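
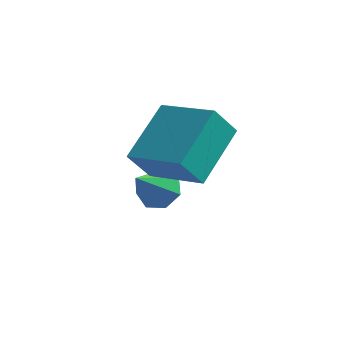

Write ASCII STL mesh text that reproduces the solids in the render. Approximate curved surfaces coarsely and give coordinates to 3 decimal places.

solid 
facet normal -0.420 -0.373 0.827
outer loop
vertex -1.826 -2.547 -0.567
vertex -3.36 -1.962 -1.082
vertex -2.137 -4.126 -1.438
endloop
endfacet
facet normal 0.891 -0.341 0.299
outer loop
vertex -1.7 -3.738 -2.298
vertex -1.826 -2.547 -0.567
vertex -2.137 -4.126 -1.438
endloop
endfacet
facet normal -0.420 -0.373 0.827
outer loop
vertex -2.137 -4.126 -1.438
vertex -3.36 -1.962 -1.082
vertex -3.67 -3.541 -1.952
endloop
endfacet
facet normal -0.170 -0.863 -0.476
outer loop
vertex -3.67 -3.541 -1.952
vertex -1.7 -3.738 -2.298
vertex -2.137 -4.126 -1.438
endloop
endfacet
facet normal 0.170 0.863 0.476
outer loop
vertex -1.826 -2.547 -0.567
vertex -2.923 -1.574 -1.942
vertex -3.36 -1.962 -1.082
endloop
endfacet
facet normal 0.892 -0.340 0.299
outer loop
vertex -1.39 -2.159 -1.428
vertex -1.826 -2.547 -0.567
vertex -1.7 -3.738 -2.298
endloop
endfacet
facet normal 0.170 0.863 0.475
outer loop
vertex -1.39 -2.159 -1.428
vertex -2.923 -1.574 -1.942
vertex -1.826 -2.547 -0.567
endloop
endfacet
facet normal -0.891 0.340 -0.300
outer loop
vertex -3.36 -1.962 -1.082
vertex -2.923 -1.574 -1.942
vertex -3.67 -3.541 -1.952
endloop
endfacet
facet normal -0.170 -0.863 -0.475
outer loop
vertex -3.234 -3.153 -2.813
vertex -1.7 -3.738 -2.298
vertex -3.67 -3.541 -1.952
endloop
endfacet
facet normal -0.892 0.340 -0.298
outer loop
vertex -3.67 -3.541 -1.952
vertex -2.923 -1.574 -1.942
vertex -3.234 -3.153 -2.813
endloop
endfacet
facet normal 0.420 0.373 -0.827
outer loop
vertex -3.234 -3.153 -2.813
vertex -1.39 -2.159 -1.428
vertex -1.7 -3.738 -2.298
endloop
endfacet
facet normal 0.420 0.374 -0.827
outer loop
vertex -2.923 -1.574 -1.942
vertex -1.39 -2.159 -1.428
vertex -3.234 -3.153 -2.813
endloop
endfacet
facet normal 0.209 0.652 -0.729
outer loop
vertex -2.974 -1.787 -3.783
vertex -3.399 -2.057 -4.146
vertex -3.472 -1.587 -3.747
endloop
endfacet
facet normal 0.212 0.364 0.907
outer loop
vertex -2.974 -1.787 -3.783
vertex -3.472 -1.587 -3.747
vertex -3.681 -2.943 -3.154
endloop
endfacet
facet normal 0.208 0.652 -0.729
outer loop
vertex -3.472 -1.587 -3.747
vertex -3.399 -2.057 -4.146
vertex -3.915 -1.741 -4.011
endloop
endfacet
facet normal -0.568 0.402 0.718
outer loop
vertex -3.472 -1.587 -3.747
vertex -3.915 -1.741 -4.011
vertex -3.681 -2.943 -3.154
endloop
endfacet
facet normal 0.208 0.652 -0.729
outer loop
vertex -3.915 -1.741 -4.011
vertex -3.399 -2.057 -4.146
vertex -3.969 -2.132 -4.376
endloop
endfacet
facet normal -0.979 -0.050 0.198
outer loop
vertex -3.915 -1.741 -4.011
vertex -3.969 -2.132 -4.376
vertex -3.681 -2.943 -3.154
endloop
endfacet
facet normal 0.208 0.653 -0.729
outer loop
vertex -3.969 -2.132 -4.376
vertex -3.399 -2.057 -4.146
vertex -3.594 -2.466 -4.568
endloop
endfacet
facet normal -0.713 -0.650 -0.263
outer loop
vertex -3.969 -2.132 -4.376
vertex -3.594 -2.466 -4.568
vertex -3.681 -2.943 -3.154
endloop
endfacet
facet normal 0.208 0.653 -0.729
outer loop
vertex -3.594 -2.466 -4.568
vertex -3.399 -2.057 -4.146
vertex -3.071 -2.492 -4.442
endloop
endfacet
facet normal 0.029 -0.948 -0.318
outer loop
vertex -3.594 -2.466 -4.568
vertex -3.071 -2.492 -4.442
vertex -3.681 -2.943 -3.154
endloop
endfacet
facet normal 0.208 0.652 -0.729
outer loop
vertex -3.071 -2.492 -4.442
vertex -3.399 -2.057 -4.146
vertex -2.795 -2.19 -4.093
endloop
endfacet
facet normal 0.691 -0.719 0.076
outer loop
vertex -3.071 -2.492 -4.442
vertex -2.795 -2.19 -4.093
vertex -3.681 -2.943 -3.154
endloop
endfacet
facet normal 0.208 0.653 -0.729
outer loop
vertex -2.795 -2.19 -4.093
vertex -3.399 -2.057 -4.146
vertex -2.974 -1.787 -3.783
endloop
endfacet
facet normal 0.772 -0.135 0.621
outer loop
vertex -2.795 -2.19 -4.093
vertex -2.974 -1.787 -3.783
vertex -3.681 -2.943 -3.154
endloop
endfacet

endsolid


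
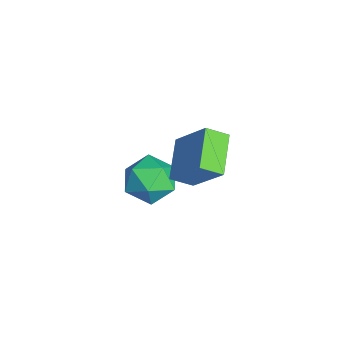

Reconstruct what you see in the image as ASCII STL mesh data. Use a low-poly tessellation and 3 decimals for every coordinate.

solid 
facet normal -0.154 -0.066 0.986
outer loop
vertex -0.738 -1.344 0.78
vertex -1.875 -1.795 0.572
vertex -0.91 -2.568 0.671
endloop
endfacet
facet normal 0.537 -0.149 0.830
outer loop
vertex -0.738 -1.344 0.78
vertex -0.91 -2.568 0.671
vertex 0.07 -2.028 0.134
endloop
endfacet
facet normal 0.758 0.436 0.486
outer loop
vertex -0.738 -1.344 0.78
vertex 0.07 -2.028 0.134
vertex -0.29 -0.922 -0.298
endloop
endfacet
facet normal 0.203 0.880 0.429
outer loop
vertex -0.738 -1.344 0.78
vertex -0.29 -0.922 -0.298
vertex -1.492 -0.778 -0.026
endloop
endfacet
facet normal -0.361 0.570 0.738
outer loop
vertex -0.738 -1.344 0.78
vertex -1.492 -0.778 -0.026
vertex -1.875 -1.795 0.572
endloop
endfacet
facet normal 0.598 -0.704 0.384
outer loop
vertex 0.07 -2.028 0.134
vertex -0.91 -2.568 0.671
vertex -0.568 -2.902 -0.474
endloop
endfacet
facet normal -0.521 -0.569 0.637
outer loop
vertex -0.91 -2.568 0.671
vertex -1.875 -1.795 0.572
vertex -1.77 -2.758 -0.202
endloop
endfacet
facet normal -0.856 0.461 0.236
outer loop
vertex -1.875 -1.795 0.572
vertex -1.492 -0.778 -0.026
vertex -2.13 -1.652 -0.634
endloop
endfacet
facet normal 0.056 0.963 -0.264
outer loop
vertex -1.492 -0.778 -0.026
vertex -0.29 -0.922 -0.298
vertex -1.15 -1.112 -1.171
endloop
endfacet
facet normal 0.954 0.243 -0.173
outer loop
vertex -0.29 -0.922 -0.298
vertex 0.07 -2.028 0.134
vertex -0.185 -1.885 -1.072
endloop
endfacet
facet normal -0.203 -0.880 -0.429
outer loop
vertex -1.322 -2.336 -1.28
vertex -0.568 -2.902 -0.474
vertex -1.77 -2.758 -0.202
endloop
endfacet
facet normal -0.758 -0.436 -0.486
outer loop
vertex -1.322 -2.336 -1.28
vertex -1.77 -2.758 -0.202
vertex -2.13 -1.652 -0.634
endloop
endfacet
facet normal -0.537 0.149 -0.830
outer loop
vertex -1.322 -2.336 -1.28
vertex -2.13 -1.652 -0.634
vertex -1.15 -1.112 -1.171
endloop
endfacet
facet normal 0.154 0.066 -0.986
outer loop
vertex -1.322 -2.336 -1.28
vertex -1.15 -1.112 -1.171
vertex -0.185 -1.885 -1.072
endloop
endfacet
facet normal 0.361 -0.570 -0.738
outer loop
vertex -1.322 -2.336 -1.28
vertex -0.185 -1.885 -1.072
vertex -0.568 -2.902 -0.474
endloop
endfacet
facet normal -0.056 -0.963 0.264
outer loop
vertex -1.77 -2.758 -0.202
vertex -0.568 -2.902 -0.474
vertex -0.91 -2.568 0.671
endloop
endfacet
facet normal -0.954 -0.243 0.173
outer loop
vertex -2.13 -1.652 -0.634
vertex -1.77 -2.758 -0.202
vertex -1.875 -1.795 0.572
endloop
endfacet
facet normal -0.598 0.704 -0.384
outer loop
vertex -1.15 -1.112 -1.171
vertex -2.13 -1.652 -0.634
vertex -1.492 -0.778 -0.026
endloop
endfacet
facet normal 0.521 0.569 -0.637
outer loop
vertex -0.185 -1.885 -1.072
vertex -1.15 -1.112 -1.171
vertex -0.29 -0.922 -0.298
endloop
endfacet
facet normal 0.856 -0.461 -0.236
outer loop
vertex -0.568 -2.902 -0.474
vertex -0.185 -1.885 -1.072
vertex 0.07 -2.028 0.134
endloop
endfacet
facet normal -0.884 0.236 0.405
outer loop
vertex 1.309 0.063 5.278
vertex 1.297 0.985 4.715
vertex 0.284 -0.956 3.633
endloop
endfacet
facet normal 0.011 -0.853 0.522
outer loop
vertex 1.963 -1.405 2.865
vertex 1.309 0.063 5.278
vertex 0.284 -0.956 3.633
endloop
endfacet
facet normal -0.884 0.236 0.404
outer loop
vertex 0.284 -0.956 3.633
vertex 1.297 0.985 4.715
vertex 0.272 -0.035 3.069
endloop
endfacet
facet normal -0.468 -0.466 -0.751
outer loop
vertex 0.272 -0.035 3.069
vertex 1.963 -1.405 2.865
vertex 0.284 -0.956 3.633
endloop
endfacet
facet normal 0.468 0.465 0.751
outer loop
vertex 1.309 0.063 5.278
vertex 2.976 0.536 3.947
vertex 1.297 0.985 4.715
endloop
endfacet
facet normal 0.011 -0.853 0.522
outer loop
vertex 2.988 -0.385 4.511
vertex 1.309 0.063 5.278
vertex 1.963 -1.405 2.865
endloop
endfacet
facet normal 0.467 0.466 0.751
outer loop
vertex 2.988 -0.385 4.511
vertex 2.976 0.536 3.947
vertex 1.309 0.063 5.278
endloop
endfacet
facet normal -0.011 0.853 -0.522
outer loop
vertex 1.297 0.985 4.715
vertex 2.976 0.536 3.947
vertex 0.272 -0.035 3.069
endloop
endfacet
facet normal -0.468 -0.465 -0.752
outer loop
vertex 1.951 -0.483 2.302
vertex 1.963 -1.405 2.865
vertex 0.272 -0.035 3.069
endloop
endfacet
facet normal -0.011 0.853 -0.522
outer loop
vertex 0.272 -0.035 3.069
vertex 2.976 0.536 3.947
vertex 1.951 -0.483 2.302
endloop
endfacet
facet normal 0.884 -0.235 -0.404
outer loop
vertex 1.951 -0.483 2.302
vertex 2.988 -0.385 4.511
vertex 1.963 -1.405 2.865
endloop
endfacet
facet normal 0.884 -0.236 -0.404
outer loop
vertex 2.976 0.536 3.947
vertex 2.988 -0.385 4.511
vertex 1.951 -0.483 2.302
endloop
endfacet

endsolid


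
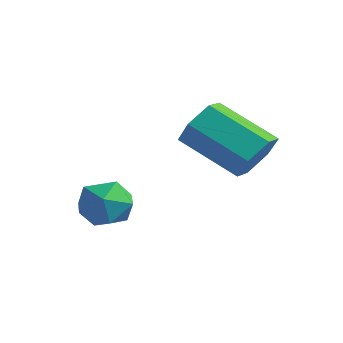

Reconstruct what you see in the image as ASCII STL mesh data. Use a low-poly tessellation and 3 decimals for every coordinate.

solid 
facet normal -0.946 0.308 -0.105
outer loop
vertex -1.628 0.494 -3.755
vertex -1.86 -0.133 -3.502
vertex -1.734 0.408 -3.053
endloop
endfacet
facet normal -0.512 0.858 0.028
outer loop
vertex -1.628 0.494 -3.755
vertex -1.734 0.408 -3.053
vertex -1.157 0.76 -3.288
endloop
endfacet
facet normal -0.013 0.875 -0.485
outer loop
vertex -1.628 0.494 -3.755
vertex -1.157 0.76 -3.288
vertex -0.927 0.435 -3.881
endloop
endfacet
facet normal -0.139 0.334 -0.932
outer loop
vertex -1.628 0.494 -3.755
vertex -0.927 0.435 -3.881
vertex -1.362 -0.117 -4.014
endloop
endfacet
facet normal -0.716 -0.016 -0.697
outer loop
vertex -1.628 0.494 -3.755
vertex -1.362 -0.117 -4.014
vertex -1.86 -0.133 -3.502
endloop
endfacet
facet normal -0.185 0.737 0.650
outer loop
vertex -1.157 0.76 -3.288
vertex -1.734 0.408 -3.053
vertex -1.098 0.297 -2.746
endloop
endfacet
facet normal -0.887 -0.155 0.435
outer loop
vertex -1.734 0.408 -3.053
vertex -1.86 -0.133 -3.502
vertex -1.533 -0.255 -2.879
endloop
endfacet
facet normal -0.516 -0.678 -0.523
outer loop
vertex -1.86 -0.133 -3.502
vertex -1.362 -0.117 -4.014
vertex -1.303 -0.58 -3.472
endloop
endfacet
facet normal 0.416 -0.111 -0.902
outer loop
vertex -1.362 -0.117 -4.014
vertex -0.927 0.435 -3.881
vertex -0.726 -0.228 -3.707
endloop
endfacet
facet normal 0.622 0.763 -0.177
outer loop
vertex -0.927 0.435 -3.881
vertex -1.157 0.76 -3.288
vertex -0.6 0.313 -3.258
endloop
endfacet
facet normal 0.139 -0.334 0.932
outer loop
vertex -0.832 -0.314 -3.005
vertex -1.098 0.297 -2.746
vertex -1.533 -0.255 -2.879
endloop
endfacet
facet normal 0.013 -0.875 0.485
outer loop
vertex -0.832 -0.314 -3.005
vertex -1.533 -0.255 -2.879
vertex -1.303 -0.58 -3.472
endloop
endfacet
facet normal 0.512 -0.858 -0.028
outer loop
vertex -0.832 -0.314 -3.005
vertex -1.303 -0.58 -3.472
vertex -0.726 -0.228 -3.707
endloop
endfacet
facet normal 0.946 -0.308 0.105
outer loop
vertex -0.832 -0.314 -3.005
vertex -0.726 -0.228 -3.707
vertex -0.6 0.313 -3.258
endloop
endfacet
facet normal 0.716 0.016 0.697
outer loop
vertex -0.832 -0.314 -3.005
vertex -0.6 0.313 -3.258
vertex -1.098 0.297 -2.746
endloop
endfacet
facet normal -0.416 0.111 0.902
outer loop
vertex -1.533 -0.255 -2.879
vertex -1.098 0.297 -2.746
vertex -1.734 0.408 -3.053
endloop
endfacet
facet normal -0.622 -0.763 0.177
outer loop
vertex -1.303 -0.58 -3.472
vertex -1.533 -0.255 -2.879
vertex -1.86 -0.133 -3.502
endloop
endfacet
facet normal 0.185 -0.737 -0.650
outer loop
vertex -0.726 -0.228 -3.707
vertex -1.303 -0.58 -3.472
vertex -1.362 -0.117 -4.014
endloop
endfacet
facet normal 0.887 0.155 -0.435
outer loop
vertex -0.6 0.313 -3.258
vertex -0.726 -0.228 -3.707
vertex -0.927 0.435 -3.881
endloop
endfacet
facet normal 0.516 0.678 0.523
outer loop
vertex -1.098 0.297 -2.746
vertex -0.6 0.313 -3.258
vertex -1.157 0.76 -3.288
endloop
endfacet
facet normal 0.819 0.282 -0.500
outer loop
vertex 1.438 2.292 -1.389
vertex 1.063 2.359 -1.965
vertex 1.138 2.896 -1.539
endloop
endfacet
facet normal 0.376 0.395 0.838
outer loop
vertex 1.438 2.292 -1.389
vertex 1.138 2.896 -1.539
vertex 0.111 1.835 -0.579
endloop
endfacet
facet normal 0.376 0.394 0.838
outer loop
vertex 0.111 1.835 -0.579
vertex 1.138 2.896 -1.539
vertex -0.188 2.439 -0.729
endloop
endfacet
facet normal -0.819 -0.281 0.500
outer loop
vertex 0.111 1.835 -0.579
vertex -0.188 2.439 -0.729
vertex -0.263 1.901 -1.155
endloop
endfacet
facet normal 0.819 0.282 -0.500
outer loop
vertex 1.138 2.896 -1.539
vertex 1.063 2.359 -1.965
vertex 0.764 2.962 -2.114
endloop
endfacet
facet normal -0.188 0.955 0.232
outer loop
vertex 1.138 2.896 -1.539
vertex 0.764 2.962 -2.114
vertex -0.188 2.439 -0.729
endloop
endfacet
facet normal -0.188 0.955 0.232
outer loop
vertex -0.188 2.439 -0.729
vertex 0.764 2.962 -2.114
vertex -0.562 2.505 -1.304
endloop
endfacet
facet normal -0.819 -0.282 0.500
outer loop
vertex -0.188 2.439 -0.729
vertex -0.562 2.505 -1.304
vertex -0.263 1.901 -1.155
endloop
endfacet
facet normal 0.819 0.283 -0.499
outer loop
vertex 0.764 2.962 -2.114
vertex 1.063 2.359 -1.965
vertex 0.689 2.425 -2.541
endloop
endfacet
facet normal -0.564 0.561 -0.606
outer loop
vertex 0.764 2.962 -2.114
vertex 0.689 2.425 -2.541
vertex -0.562 2.505 -1.304
endloop
endfacet
facet normal -0.563 0.562 -0.606
outer loop
vertex -0.562 2.505 -1.304
vertex 0.689 2.425 -2.541
vertex -0.638 1.968 -1.731
endloop
endfacet
facet normal -0.819 -0.282 0.500
outer loop
vertex -0.562 2.505 -1.304
vertex -0.638 1.968 -1.731
vertex -0.263 1.901 -1.155
endloop
endfacet
facet normal 0.819 0.281 -0.500
outer loop
vertex 0.689 2.425 -2.541
vertex 1.063 2.359 -1.965
vertex 0.988 1.821 -2.391
endloop
endfacet
facet normal -0.376 -0.394 -0.839
outer loop
vertex 0.689 2.425 -2.541
vertex 0.988 1.821 -2.391
vertex -0.638 1.968 -1.731
endloop
endfacet
facet normal -0.376 -0.395 -0.838
outer loop
vertex -0.638 1.968 -1.731
vertex 0.988 1.821 -2.391
vertex -0.338 1.364 -1.581
endloop
endfacet
facet normal -0.819 -0.282 0.500
outer loop
vertex -0.638 1.968 -1.731
vertex -0.338 1.364 -1.581
vertex -0.263 1.901 -1.155
endloop
endfacet
facet normal 0.819 0.282 -0.500
outer loop
vertex 0.988 1.821 -2.391
vertex 1.063 2.359 -1.965
vertex 1.362 1.755 -1.816
endloop
endfacet
facet normal 0.188 -0.955 -0.232
outer loop
vertex 0.988 1.821 -2.391
vertex 1.362 1.755 -1.816
vertex -0.338 1.364 -1.581
endloop
endfacet
facet normal 0.188 -0.955 -0.232
outer loop
vertex -0.338 1.364 -1.581
vertex 1.362 1.755 -1.816
vertex 0.036 1.298 -1.006
endloop
endfacet
facet normal -0.819 -0.282 0.500
outer loop
vertex -0.338 1.364 -1.581
vertex 0.036 1.298 -1.006
vertex -0.263 1.901 -1.155
endloop
endfacet
facet normal 0.819 0.282 -0.500
outer loop
vertex 1.362 1.755 -1.816
vertex 1.063 2.359 -1.965
vertex 1.438 2.292 -1.389
endloop
endfacet
facet normal 0.564 -0.562 0.606
outer loop
vertex 1.362 1.755 -1.816
vertex 1.438 2.292 -1.389
vertex 0.036 1.298 -1.006
endloop
endfacet
facet normal 0.563 -0.561 0.607
outer loop
vertex 0.036 1.298 -1.006
vertex 1.438 2.292 -1.389
vertex 0.111 1.835 -0.579
endloop
endfacet
facet normal -0.819 -0.283 0.499
outer loop
vertex 0.036 1.298 -1.006
vertex 0.111 1.835 -0.579
vertex -0.263 1.901 -1.155
endloop
endfacet

endsolid


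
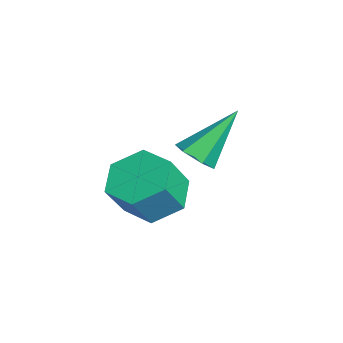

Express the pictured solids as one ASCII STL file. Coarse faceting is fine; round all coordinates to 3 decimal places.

solid 
facet normal -0.330 0.431 -0.840
outer loop
vertex 4.403 -0.919 -1.428
vertex 3.536 -0.604 -0.926
vertex 4.386 0.013 -0.943
endloop
endfacet
facet normal 0.944 0.166 -0.285
outer loop
vertex 4.403 -0.919 -1.428
vertex 4.386 0.013 -0.943
vertex 4.871 -1.53 -0.235
endloop
endfacet
facet normal 0.944 0.166 -0.286
outer loop
vertex 4.871 -1.53 -0.235
vertex 4.386 0.013 -0.943
vertex 4.854 -0.599 0.249
endloop
endfacet
facet normal 0.329 -0.431 0.840
outer loop
vertex 4.871 -1.53 -0.235
vertex 4.854 -0.599 0.249
vertex 4.004 -1.216 0.266
endloop
endfacet
facet normal -0.329 0.431 -0.840
outer loop
vertex 4.386 0.013 -0.943
vertex 3.536 -0.604 -0.926
vertex 3.518 0.327 -0.442
endloop
endfacet
facet normal 0.457 0.851 0.258
outer loop
vertex 4.386 0.013 -0.943
vertex 3.518 0.327 -0.442
vertex 4.854 -0.599 0.249
endloop
endfacet
facet normal 0.457 0.851 0.258
outer loop
vertex 4.854 -0.599 0.249
vertex 3.518 0.327 -0.442
vertex 3.986 -0.285 0.751
endloop
endfacet
facet normal 0.330 -0.431 0.840
outer loop
vertex 4.854 -0.599 0.249
vertex 3.986 -0.285 0.751
vertex 4.004 -1.216 0.266
endloop
endfacet
facet normal -0.330 0.430 -0.840
outer loop
vertex 3.518 0.327 -0.442
vertex 3.536 -0.604 -0.926
vertex 2.669 -0.29 -0.425
endloop
endfacet
facet normal -0.487 0.685 0.542
outer loop
vertex 3.518 0.327 -0.442
vertex 2.669 -0.29 -0.425
vertex 3.986 -0.285 0.751
endloop
endfacet
facet normal -0.486 0.685 0.542
outer loop
vertex 3.986 -0.285 0.751
vertex 2.669 -0.29 -0.425
vertex 3.137 -0.901 0.768
endloop
endfacet
facet normal 0.330 -0.431 0.840
outer loop
vertex 3.986 -0.285 0.751
vertex 3.137 -0.901 0.768
vertex 4.004 -1.216 0.266
endloop
endfacet
facet normal -0.329 0.431 -0.840
outer loop
vertex 2.669 -0.29 -0.425
vertex 3.536 -0.604 -0.926
vertex 2.686 -1.221 -0.909
endloop
endfacet
facet normal -0.944 -0.166 0.285
outer loop
vertex 2.669 -0.29 -0.425
vertex 2.686 -1.221 -0.909
vertex 3.137 -0.901 0.768
endloop
endfacet
facet normal -0.944 -0.166 0.285
outer loop
vertex 3.137 -0.901 0.768
vertex 2.686 -1.221 -0.909
vertex 3.154 -1.833 0.283
endloop
endfacet
facet normal 0.330 -0.431 0.840
outer loop
vertex 3.137 -0.901 0.768
vertex 3.154 -1.833 0.283
vertex 4.004 -1.216 0.266
endloop
endfacet
facet normal -0.330 0.431 -0.840
outer loop
vertex 2.686 -1.221 -0.909
vertex 3.536 -0.604 -0.926
vertex 3.554 -1.535 -1.411
endloop
endfacet
facet normal -0.457 -0.851 -0.258
outer loop
vertex 2.686 -1.221 -0.909
vertex 3.554 -1.535 -1.411
vertex 3.154 -1.833 0.283
endloop
endfacet
facet normal -0.457 -0.851 -0.258
outer loop
vertex 3.154 -1.833 0.283
vertex 3.554 -1.535 -1.411
vertex 4.022 -2.147 -0.218
endloop
endfacet
facet normal 0.329 -0.431 0.840
outer loop
vertex 3.154 -1.833 0.283
vertex 4.022 -2.147 -0.218
vertex 4.004 -1.216 0.266
endloop
endfacet
facet normal -0.330 0.431 -0.840
outer loop
vertex 3.554 -1.535 -1.411
vertex 3.536 -0.604 -0.926
vertex 4.403 -0.919 -1.428
endloop
endfacet
facet normal 0.486 -0.685 -0.542
outer loop
vertex 3.554 -1.535 -1.411
vertex 4.403 -0.919 -1.428
vertex 4.022 -2.147 -0.218
endloop
endfacet
facet normal 0.487 -0.685 -0.542
outer loop
vertex 4.022 -2.147 -0.218
vertex 4.403 -0.919 -1.428
vertex 4.871 -1.53 -0.235
endloop
endfacet
facet normal 0.330 -0.430 0.840
outer loop
vertex 4.022 -2.147 -0.218
vertex 4.871 -1.53 -0.235
vertex 4.004 -1.216 0.266
endloop
endfacet
facet normal 0.239 -0.659 -0.713
outer loop
vertex 1.105 0.615 -0.816
vertex 0.787 1.042 -1.317
vertex 1.494 1.128 -1.16
endloop
endfacet
facet normal 0.711 -0.071 0.699
outer loop
vertex 1.105 0.615 -0.816
vertex 1.494 1.128 -1.16
vertex 0.273 2.458 0.217
endloop
endfacet
facet normal 0.239 -0.659 -0.713
outer loop
vertex 1.494 1.128 -1.16
vertex 0.787 1.042 -1.317
vertex 1.177 1.554 -1.66
endloop
endfacet
facet normal 0.766 0.640 0.060
outer loop
vertex 1.494 1.128 -1.16
vertex 1.177 1.554 -1.66
vertex 0.273 2.458 0.217
endloop
endfacet
facet normal 0.238 -0.659 -0.713
outer loop
vertex 1.177 1.554 -1.66
vertex 0.787 1.042 -1.317
vertex 0.469 1.468 -1.817
endloop
endfacet
facet normal -0.012 0.899 -0.439
outer loop
vertex 1.177 1.554 -1.66
vertex 0.469 1.468 -1.817
vertex 0.273 2.458 0.217
endloop
endfacet
facet normal 0.239 -0.659 -0.713
outer loop
vertex 0.469 1.468 -1.817
vertex 0.787 1.042 -1.317
vertex 0.079 0.955 -1.474
endloop
endfacet
facet normal -0.845 0.444 -0.297
outer loop
vertex 0.469 1.468 -1.817
vertex 0.079 0.955 -1.474
vertex 0.273 2.458 0.217
endloop
endfacet
facet normal 0.239 -0.660 -0.713
outer loop
vertex 0.079 0.955 -1.474
vertex 0.787 1.042 -1.317
vertex 0.397 0.529 -0.973
endloop
endfacet
facet normal -0.900 -0.269 0.342
outer loop
vertex 0.079 0.955 -1.474
vertex 0.397 0.529 -0.973
vertex 0.273 2.458 0.217
endloop
endfacet
facet normal 0.238 -0.659 -0.713
outer loop
vertex 0.397 0.529 -0.973
vertex 0.787 1.042 -1.317
vertex 1.105 0.615 -0.816
endloop
endfacet
facet normal -0.123 -0.527 0.841
outer loop
vertex 0.397 0.529 -0.973
vertex 1.105 0.615 -0.816
vertex 0.273 2.458 0.217
endloop
endfacet

endsolid


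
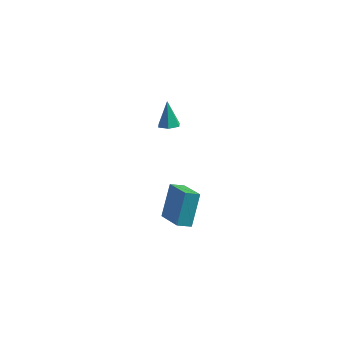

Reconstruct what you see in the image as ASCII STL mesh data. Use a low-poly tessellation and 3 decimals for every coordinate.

solid 
facet normal -0.619 0.657 -0.431
outer loop
vertex 0.254 -2.629 2.618
vertex 0.967 -2.201 2.247
vertex 0.116 -3.884 0.903
endloop
endfacet
facet normal -0.784 -0.470 0.407
outer loop
vertex 1.333 -5.179 1.753
vertex 0.254 -2.629 2.618
vertex 0.116 -3.884 0.903
endloop
endfacet
facet normal -0.618 0.657 -0.432
outer loop
vertex 0.116 -3.884 0.903
vertex 0.967 -2.201 2.247
vertex 0.829 -3.457 0.532
endloop
endfacet
facet normal -0.066 -0.590 -0.805
outer loop
vertex 0.829 -3.457 0.532
vertex 1.333 -5.179 1.753
vertex 0.116 -3.884 0.903
endloop
endfacet
facet normal 0.065 0.590 0.805
outer loop
vertex 0.254 -2.629 2.618
vertex 2.184 -3.496 3.097
vertex 0.967 -2.201 2.247
endloop
endfacet
facet normal -0.784 -0.470 0.407
outer loop
vertex 1.471 -3.923 3.468
vertex 0.254 -2.629 2.618
vertex 1.333 -5.179 1.753
endloop
endfacet
facet normal 0.065 0.590 0.805
outer loop
vertex 1.471 -3.923 3.468
vertex 2.184 -3.496 3.097
vertex 0.254 -2.629 2.618
endloop
endfacet
facet normal 0.784 0.469 -0.407
outer loop
vertex 0.967 -2.201 2.247
vertex 2.184 -3.496 3.097
vertex 0.829 -3.457 0.532
endloop
endfacet
facet normal -0.065 -0.590 -0.805
outer loop
vertex 2.046 -4.751 1.382
vertex 1.333 -5.179 1.753
vertex 0.829 -3.457 0.532
endloop
endfacet
facet normal 0.784 0.470 -0.407
outer loop
vertex 0.829 -3.457 0.532
vertex 2.184 -3.496 3.097
vertex 2.046 -4.751 1.382
endloop
endfacet
facet normal 0.619 -0.657 0.431
outer loop
vertex 2.046 -4.751 1.382
vertex 1.471 -3.923 3.468
vertex 1.333 -5.179 1.753
endloop
endfacet
facet normal 0.618 -0.657 0.431
outer loop
vertex 2.184 -3.496 3.097
vertex 1.471 -3.923 3.468
vertex 2.046 -4.751 1.382
endloop
endfacet
facet normal 0.167 -0.404 -0.899
outer loop
vertex -0.961 3.981 1.545
vertex -1.474 3.518 1.658
vertex -1.617 4.133 1.355
endloop
endfacet
facet normal 0.233 0.972 -0.028
outer loop
vertex -0.961 3.981 1.545
vertex -1.617 4.133 1.355
vertex -1.766 4.222 3.222
endloop
endfacet
facet normal 0.168 -0.404 -0.899
outer loop
vertex -1.617 4.133 1.355
vertex -1.474 3.518 1.658
vertex -2.13 3.671 1.467
endloop
endfacet
facet normal -0.677 0.730 -0.089
outer loop
vertex -1.617 4.133 1.355
vertex -2.13 3.671 1.467
vertex -1.766 4.222 3.222
endloop
endfacet
facet normal 0.167 -0.404 -0.899
outer loop
vertex -2.13 3.671 1.467
vertex -1.474 3.518 1.658
vertex -1.988 3.056 1.77
endloop
endfacet
facet normal -0.966 -0.108 0.234
outer loop
vertex -2.13 3.671 1.467
vertex -1.988 3.056 1.77
vertex -1.766 4.222 3.222
endloop
endfacet
facet normal 0.167 -0.404 -0.899
outer loop
vertex -1.988 3.056 1.77
vertex -1.474 3.518 1.658
vertex -1.332 2.904 1.96
endloop
endfacet
facet normal -0.343 -0.706 0.619
outer loop
vertex -1.988 3.056 1.77
vertex -1.332 2.904 1.96
vertex -1.766 4.222 3.222
endloop
endfacet
facet normal 0.167 -0.404 -0.899
outer loop
vertex -1.332 2.904 1.96
vertex -1.474 3.518 1.658
vertex -0.818 3.366 1.848
endloop
endfacet
facet normal 0.566 -0.465 0.680
outer loop
vertex -1.332 2.904 1.96
vertex -0.818 3.366 1.848
vertex -1.766 4.222 3.222
endloop
endfacet
facet normal 0.167 -0.404 -0.899
outer loop
vertex -0.818 3.366 1.848
vertex -1.474 3.518 1.658
vertex -0.961 3.981 1.545
endloop
endfacet
facet normal 0.856 0.375 0.357
outer loop
vertex -0.818 3.366 1.848
vertex -0.961 3.981 1.545
vertex -1.766 4.222 3.222
endloop
endfacet

endsolid


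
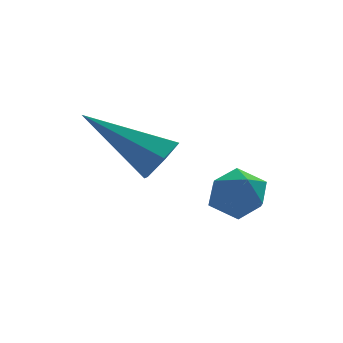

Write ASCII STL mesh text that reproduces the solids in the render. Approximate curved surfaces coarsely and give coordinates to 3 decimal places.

solid 
facet normal 0.748 -0.355 -0.561
outer loop
vertex -2.231 1.216 1.145
vertex -2.636 0.738 0.907
vertex -2.593 1.327 0.592
endloop
endfacet
facet normal 0.178 0.981 0.080
outer loop
vertex -2.231 1.216 1.145
vertex -2.593 1.327 0.592
vertex -4.244 1.502 2.113
endloop
endfacet
facet normal 0.748 -0.355 -0.561
outer loop
vertex -2.593 1.327 0.592
vertex -2.636 0.738 0.907
vertex -2.998 0.849 0.354
endloop
endfacet
facet normal -0.459 0.676 -0.576
outer loop
vertex -2.593 1.327 0.592
vertex -2.998 0.849 0.354
vertex -4.244 1.502 2.113
endloop
endfacet
facet normal 0.748 -0.355 -0.561
outer loop
vertex -2.998 0.849 0.354
vertex -2.636 0.738 0.907
vertex -3.041 0.26 0.67
endloop
endfacet
facet normal -0.833 -0.213 -0.511
outer loop
vertex -2.998 0.849 0.354
vertex -3.041 0.26 0.67
vertex -4.244 1.502 2.113
endloop
endfacet
facet normal 0.748 -0.355 -0.561
outer loop
vertex -3.041 0.26 0.67
vertex -2.636 0.738 0.907
vertex -2.679 0.149 1.223
endloop
endfacet
facet normal -0.567 -0.796 0.212
outer loop
vertex -3.041 0.26 0.67
vertex -2.679 0.149 1.223
vertex -4.244 1.502 2.113
endloop
endfacet
facet normal 0.748 -0.355 -0.561
outer loop
vertex -2.679 0.149 1.223
vertex -2.636 0.738 0.907
vertex -2.274 0.627 1.46
endloop
endfacet
facet normal 0.070 -0.490 0.869
outer loop
vertex -2.679 0.149 1.223
vertex -2.274 0.627 1.46
vertex -4.244 1.502 2.113
endloop
endfacet
facet normal 0.748 -0.355 -0.561
outer loop
vertex -2.274 0.627 1.46
vertex -2.636 0.738 0.907
vertex -2.231 1.216 1.145
endloop
endfacet
facet normal 0.443 0.397 0.804
outer loop
vertex -2.274 0.627 1.46
vertex -2.231 1.216 1.145
vertex -4.244 1.502 2.113
endloop
endfacet
facet normal -0.944 0.292 0.154
outer loop
vertex -1.717 -0.21 0.546
vertex -1.956 -0.81 0.216
vertex -1.84 -0.812 0.932
endloop
endfacet
facet normal -0.516 0.535 0.669
outer loop
vertex -1.717 -0.21 0.546
vertex -1.84 -0.812 0.932
vertex -1.251 -0.409 1.064
endloop
endfacet
facet normal -0.007 0.931 0.364
outer loop
vertex -1.717 -0.21 0.546
vertex -1.251 -0.409 1.064
vertex -1.003 -0.159 0.43
endloop
endfacet
facet normal -0.122 0.933 -0.339
outer loop
vertex -1.717 -0.21 0.546
vertex -1.003 -0.159 0.43
vertex -1.439 -0.407 -0.095
endloop
endfacet
facet normal -0.701 0.537 -0.469
outer loop
vertex -1.717 -0.21 0.546
vertex -1.439 -0.407 -0.095
vertex -1.956 -0.81 0.216
endloop
endfacet
facet normal -0.202 -0.026 0.979
outer loop
vertex -1.251 -0.409 1.064
vertex -1.84 -0.812 0.932
vertex -1.201 -1.133 1.055
endloop
endfacet
facet normal -0.896 -0.421 0.144
outer loop
vertex -1.84 -0.812 0.932
vertex -1.956 -0.81 0.216
vertex -1.637 -1.381 0.53
endloop
endfacet
facet normal -0.502 -0.024 -0.865
outer loop
vertex -1.956 -0.81 0.216
vertex -1.439 -0.407 -0.095
vertex -1.389 -1.131 -0.104
endloop
endfacet
facet normal 0.436 0.618 -0.654
outer loop
vertex -1.439 -0.407 -0.095
vertex -1.003 -0.159 0.43
vertex -0.8 -0.728 0.028
endloop
endfacet
facet normal 0.622 0.614 0.486
outer loop
vertex -1.003 -0.159 0.43
vertex -1.251 -0.409 1.064
vertex -0.684 -0.73 0.744
endloop
endfacet
facet normal 0.122 -0.933 0.339
outer loop
vertex -0.923 -1.33 0.414
vertex -1.201 -1.133 1.055
vertex -1.637 -1.381 0.53
endloop
endfacet
facet normal 0.007 -0.931 -0.364
outer loop
vertex -0.923 -1.33 0.414
vertex -1.637 -1.381 0.53
vertex -1.389 -1.131 -0.104
endloop
endfacet
facet normal 0.516 -0.535 -0.669
outer loop
vertex -0.923 -1.33 0.414
vertex -1.389 -1.131 -0.104
vertex -0.8 -0.728 0.028
endloop
endfacet
facet normal 0.944 -0.292 -0.154
outer loop
vertex -0.923 -1.33 0.414
vertex -0.8 -0.728 0.028
vertex -0.684 -0.73 0.744
endloop
endfacet
facet normal 0.701 -0.537 0.469
outer loop
vertex -0.923 -1.33 0.414
vertex -0.684 -0.73 0.744
vertex -1.201 -1.133 1.055
endloop
endfacet
facet normal -0.436 -0.618 0.654
outer loop
vertex -1.637 -1.381 0.53
vertex -1.201 -1.133 1.055
vertex -1.84 -0.812 0.932
endloop
endfacet
facet normal -0.622 -0.614 -0.486
outer loop
vertex -1.389 -1.131 -0.104
vertex -1.637 -1.381 0.53
vertex -1.956 -0.81 0.216
endloop
endfacet
facet normal 0.202 0.026 -0.979
outer loop
vertex -0.8 -0.728 0.028
vertex -1.389 -1.131 -0.104
vertex -1.439 -0.407 -0.095
endloop
endfacet
facet normal 0.896 0.421 -0.144
outer loop
vertex -0.684 -0.73 0.744
vertex -0.8 -0.728 0.028
vertex -1.003 -0.159 0.43
endloop
endfacet
facet normal 0.502 0.024 0.865
outer loop
vertex -1.201 -1.133 1.055
vertex -0.684 -0.73 0.744
vertex -1.251 -0.409 1.064
endloop
endfacet

endsolid


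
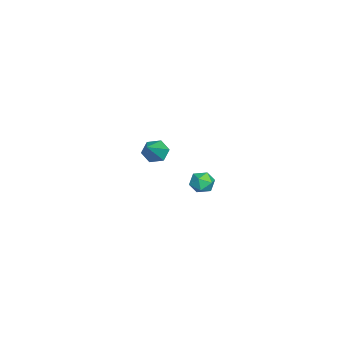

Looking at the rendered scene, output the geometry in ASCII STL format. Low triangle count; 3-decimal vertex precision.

solid 
facet normal -0.772 0.164 -0.614
outer loop
vertex -4.297 -2.183 -3.698
vertex -4.772 -2.702 -3.239
vertex -4.745 -1.883 -3.054
endloop
endfacet
facet normal 0.571 0.821 0.015
outer loop
vertex -4.297 -2.183 -3.698
vertex -4.745 -1.883 -3.054
vertex -3.088 -3.058 -1.901
endloop
endfacet
facet normal -0.772 0.164 -0.614
outer loop
vertex -4.745 -1.883 -3.054
vertex -4.772 -2.702 -3.239
vertex -5.22 -2.402 -2.595
endloop
endfacet
facet normal -0.031 0.678 0.735
outer loop
vertex -4.745 -1.883 -3.054
vertex -5.22 -2.402 -2.595
vertex -3.088 -3.058 -1.901
endloop
endfacet
facet normal -0.772 0.164 -0.614
outer loop
vertex -5.22 -2.402 -2.595
vertex -4.772 -2.702 -3.239
vertex -5.247 -3.221 -2.78
endloop
endfacet
facet normal -0.357 -0.195 0.914
outer loop
vertex -5.22 -2.402 -2.595
vertex -5.247 -3.221 -2.78
vertex -3.088 -3.058 -1.901
endloop
endfacet
facet normal -0.772 0.163 -0.614
outer loop
vertex -5.247 -3.221 -2.78
vertex -4.772 -2.702 -3.239
vertex -4.798 -3.521 -3.424
endloop
endfacet
facet normal -0.082 -0.924 0.373
outer loop
vertex -5.247 -3.221 -2.78
vertex -4.798 -3.521 -3.424
vertex -3.088 -3.058 -1.901
endloop
endfacet
facet normal -0.772 0.163 -0.614
outer loop
vertex -4.798 -3.521 -3.424
vertex -4.772 -2.702 -3.239
vertex -4.323 -3.002 -3.883
endloop
endfacet
facet normal 0.520 -0.781 -0.346
outer loop
vertex -4.798 -3.521 -3.424
vertex -4.323 -3.002 -3.883
vertex -3.088 -3.058 -1.901
endloop
endfacet
facet normal -0.772 0.163 -0.614
outer loop
vertex -4.323 -3.002 -3.883
vertex -4.772 -2.702 -3.239
vertex -4.297 -2.183 -3.698
endloop
endfacet
facet normal 0.846 0.092 -0.525
outer loop
vertex -4.323 -3.002 -3.883
vertex -4.297 -2.183 -3.698
vertex -3.088 -3.058 -1.901
endloop
endfacet
facet normal -0.686 0.548 0.479
outer loop
vertex 2.913 1.072 -0.636
vertex 2.509 0.437 -0.488
vertex 3.044 0.674 0.007
endloop
endfacet
facet normal -0.041 0.846 0.532
outer loop
vertex 2.913 1.072 -0.636
vertex 3.044 0.674 0.007
vertex 3.633 0.956 -0.396
endloop
endfacet
facet normal 0.200 0.971 -0.129
outer loop
vertex 2.913 1.072 -0.636
vertex 3.633 0.956 -0.396
vertex 3.461 0.892 -1.142
endloop
endfacet
facet normal -0.298 0.750 -0.590
outer loop
vertex 2.913 1.072 -0.636
vertex 3.461 0.892 -1.142
vertex 2.766 0.571 -1.199
endloop
endfacet
facet normal -0.846 0.488 -0.214
outer loop
vertex 2.913 1.072 -0.636
vertex 2.766 0.571 -1.199
vertex 2.509 0.437 -0.488
endloop
endfacet
facet normal 0.396 0.373 0.839
outer loop
vertex 3.633 0.956 -0.396
vertex 3.044 0.674 0.007
vertex 3.674 0.249 -0.101
endloop
endfacet
facet normal -0.648 -0.110 0.753
outer loop
vertex 3.044 0.674 0.007
vertex 2.509 0.437 -0.488
vertex 2.979 -0.072 -0.158
endloop
endfacet
facet normal -0.907 -0.206 -0.367
outer loop
vertex 2.509 0.437 -0.488
vertex 2.766 0.571 -1.199
vertex 2.807 -0.136 -0.904
endloop
endfacet
facet normal -0.020 0.218 -0.976
outer loop
vertex 2.766 0.571 -1.199
vertex 3.461 0.892 -1.142
vertex 3.396 0.146 -1.307
endloop
endfacet
facet normal 0.785 0.575 -0.230
outer loop
vertex 3.461 0.892 -1.142
vertex 3.633 0.956 -0.396
vertex 3.931 0.383 -0.812
endloop
endfacet
facet normal 0.298 -0.750 0.590
outer loop
vertex 3.527 -0.252 -0.664
vertex 3.674 0.249 -0.101
vertex 2.979 -0.072 -0.158
endloop
endfacet
facet normal -0.200 -0.971 0.129
outer loop
vertex 3.527 -0.252 -0.664
vertex 2.979 -0.072 -0.158
vertex 2.807 -0.136 -0.904
endloop
endfacet
facet normal 0.041 -0.846 -0.532
outer loop
vertex 3.527 -0.252 -0.664
vertex 2.807 -0.136 -0.904
vertex 3.396 0.146 -1.307
endloop
endfacet
facet normal 0.686 -0.548 -0.479
outer loop
vertex 3.527 -0.252 -0.664
vertex 3.396 0.146 -1.307
vertex 3.931 0.383 -0.812
endloop
endfacet
facet normal 0.846 -0.488 0.214
outer loop
vertex 3.527 -0.252 -0.664
vertex 3.931 0.383 -0.812
vertex 3.674 0.249 -0.101
endloop
endfacet
facet normal 0.020 -0.218 0.976
outer loop
vertex 2.979 -0.072 -0.158
vertex 3.674 0.249 -0.101
vertex 3.044 0.674 0.007
endloop
endfacet
facet normal -0.785 -0.575 0.230
outer loop
vertex 2.807 -0.136 -0.904
vertex 2.979 -0.072 -0.158
vertex 2.509 0.437 -0.488
endloop
endfacet
facet normal -0.396 -0.373 -0.839
outer loop
vertex 3.396 0.146 -1.307
vertex 2.807 -0.136 -0.904
vertex 2.766 0.571 -1.199
endloop
endfacet
facet normal 0.648 0.110 -0.753
outer loop
vertex 3.931 0.383 -0.812
vertex 3.396 0.146 -1.307
vertex 3.461 0.892 -1.142
endloop
endfacet
facet normal 0.907 0.206 0.367
outer loop
vertex 3.674 0.249 -0.101
vertex 3.931 0.383 -0.812
vertex 3.633 0.956 -0.396
endloop
endfacet

endsolid


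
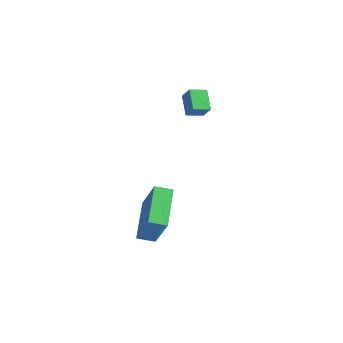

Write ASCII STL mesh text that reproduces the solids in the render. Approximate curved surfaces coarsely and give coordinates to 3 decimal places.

solid 
facet normal -0.704 0.037 -0.709
outer loop
vertex -0.334 1.444 1.585
vertex -0.144 2.228 1.437
vertex 0.451 1.104 0.787
endloop
endfacet
facet normal -0.231 -0.956 0.180
outer loop
vertex 1.064 1.072 1.403
vertex -0.334 1.444 1.585
vertex 0.451 1.104 0.787
endloop
endfacet
facet normal -0.705 0.036 -0.708
outer loop
vertex 0.451 1.104 0.787
vertex -0.144 2.228 1.437
vertex 0.64 1.887 0.639
endloop
endfacet
facet normal 0.671 -0.291 -0.682
outer loop
vertex 0.64 1.887 0.639
vertex 1.064 1.072 1.403
vertex 0.451 1.104 0.787
endloop
endfacet
facet normal -0.670 0.291 0.682
outer loop
vertex -0.334 1.444 1.585
vertex 0.469 2.196 2.053
vertex -0.144 2.228 1.437
endloop
endfacet
facet normal -0.231 -0.956 0.182
outer loop
vertex 0.28 1.413 2.201
vertex -0.334 1.444 1.585
vertex 1.064 1.072 1.403
endloop
endfacet
facet normal -0.670 0.291 0.683
outer loop
vertex 0.28 1.413 2.201
vertex 0.469 2.196 2.053
vertex -0.334 1.444 1.585
endloop
endfacet
facet normal 0.232 0.956 -0.181
outer loop
vertex -0.144 2.228 1.437
vertex 0.469 2.196 2.053
vertex 0.64 1.887 0.639
endloop
endfacet
facet normal 0.670 -0.291 -0.683
outer loop
vertex 1.254 1.856 1.255
vertex 1.064 1.072 1.403
vertex 0.64 1.887 0.639
endloop
endfacet
facet normal 0.230 0.956 -0.181
outer loop
vertex 0.64 1.887 0.639
vertex 0.469 2.196 2.053
vertex 1.254 1.856 1.255
endloop
endfacet
facet normal 0.705 -0.037 0.708
outer loop
vertex 1.254 1.856 1.255
vertex 0.28 1.413 2.201
vertex 1.064 1.072 1.403
endloop
endfacet
facet normal 0.705 -0.036 0.709
outer loop
vertex 0.469 2.196 2.053
vertex 0.28 1.413 2.201
vertex 1.254 1.856 1.255
endloop
endfacet
facet normal -0.492 -0.827 0.273
outer loop
vertex 2.397 -1.804 -1.886
vertex 1.162 -1.602 -3.497
vertex 3.73 -2.984 -3.056
endloop
endfacet
facet normal 0.606 -0.099 0.790
outer loop
vertex 4.138 -2.298 -3.283
vertex 2.397 -1.804 -1.886
vertex 3.73 -2.984 -3.056
endloop
endfacet
facet normal -0.492 -0.827 0.274
outer loop
vertex 3.73 -2.984 -3.056
vertex 1.162 -1.602 -3.497
vertex 2.494 -2.782 -4.667
endloop
endfacet
facet normal 0.626 -0.554 -0.549
outer loop
vertex 2.494 -2.782 -4.667
vertex 4.138 -2.298 -3.283
vertex 3.73 -2.984 -3.056
endloop
endfacet
facet normal -0.626 0.554 0.549
outer loop
vertex 2.397 -1.804 -1.886
vertex 1.57 -0.916 -3.724
vertex 1.162 -1.602 -3.497
endloop
endfacet
facet normal 0.605 -0.100 0.790
outer loop
vertex 2.806 -1.118 -2.113
vertex 2.397 -1.804 -1.886
vertex 4.138 -2.298 -3.283
endloop
endfacet
facet normal -0.625 0.554 0.549
outer loop
vertex 2.806 -1.118 -2.113
vertex 1.57 -0.916 -3.724
vertex 2.397 -1.804 -1.886
endloop
endfacet
facet normal -0.606 0.099 -0.789
outer loop
vertex 1.162 -1.602 -3.497
vertex 1.57 -0.916 -3.724
vertex 2.494 -2.782 -4.667
endloop
endfacet
facet normal 0.625 -0.555 -0.549
outer loop
vertex 2.903 -2.096 -4.894
vertex 4.138 -2.298 -3.283
vertex 2.494 -2.782 -4.667
endloop
endfacet
facet normal -0.605 0.099 -0.790
outer loop
vertex 2.494 -2.782 -4.667
vertex 1.57 -0.916 -3.724
vertex 2.903 -2.096 -4.894
endloop
endfacet
facet normal 0.492 0.827 -0.274
outer loop
vertex 2.903 -2.096 -4.894
vertex 2.806 -1.118 -2.113
vertex 4.138 -2.298 -3.283
endloop
endfacet
facet normal 0.492 0.827 -0.274
outer loop
vertex 1.57 -0.916 -3.724
vertex 2.806 -1.118 -2.113
vertex 2.903 -2.096 -4.894
endloop
endfacet

endsolid


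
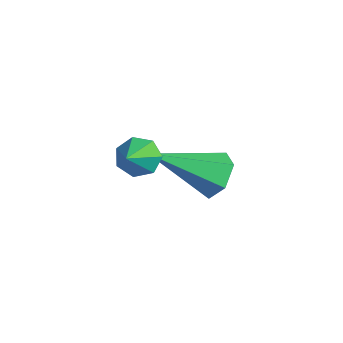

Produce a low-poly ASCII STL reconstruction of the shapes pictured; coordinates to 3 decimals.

solid 
facet normal -0.652 0.515 -0.556
outer loop
vertex 0.891 1.735 2.916
vertex 0.439 1.519 3.246
vertex 0.76 2.019 3.333
endloop
endfacet
facet normal 0.920 0.391 0.023
outer loop
vertex 0.891 1.735 2.916
vertex 0.76 2.019 3.333
vertex 1.221 0.901 3.914
endloop
endfacet
facet normal -0.652 0.515 -0.556
outer loop
vertex 0.76 2.019 3.333
vertex 0.439 1.519 3.246
vertex 0.387 1.926 3.684
endloop
endfacet
facet normal 0.494 0.553 0.671
outer loop
vertex 0.76 2.019 3.333
vertex 0.387 1.926 3.684
vertex 1.221 0.901 3.914
endloop
endfacet
facet normal -0.651 0.516 -0.557
outer loop
vertex 0.387 1.926 3.684
vertex 0.439 1.519 3.246
vertex 0.053 1.528 3.706
endloop
endfacet
facet normal -0.101 0.139 0.985
outer loop
vertex 0.387 1.926 3.684
vertex 0.053 1.528 3.706
vertex 1.221 0.901 3.914
endloop
endfacet
facet normal -0.652 0.515 -0.557
outer loop
vertex 0.053 1.528 3.706
vertex 0.439 1.519 3.246
vertex 0.01 1.123 3.382
endloop
endfacet
facet normal -0.420 -0.539 0.730
outer loop
vertex 0.053 1.528 3.706
vertex 0.01 1.123 3.382
vertex 1.221 0.901 3.914
endloop
endfacet
facet normal -0.652 0.515 -0.556
outer loop
vertex 0.01 1.123 3.382
vertex 0.439 1.519 3.246
vertex 0.289 1.016 2.956
endloop
endfacet
facet normal -0.221 -0.970 0.099
outer loop
vertex 0.01 1.123 3.382
vertex 0.289 1.016 2.956
vertex 1.221 0.901 3.914
endloop
endfacet
facet normal -0.653 0.515 -0.555
outer loop
vertex 0.289 1.016 2.956
vertex 0.439 1.519 3.246
vertex 0.681 1.289 2.748
endloop
endfacet
facet normal 0.346 -0.830 -0.437
outer loop
vertex 0.289 1.016 2.956
vertex 0.681 1.289 2.748
vertex 1.221 0.901 3.914
endloop
endfacet
facet normal -0.652 0.516 -0.555
outer loop
vertex 0.681 1.289 2.748
vertex 0.439 1.519 3.246
vertex 0.891 1.735 2.916
endloop
endfacet
facet normal 0.854 -0.225 -0.470
outer loop
vertex 0.681 1.289 2.748
vertex 0.891 1.735 2.916
vertex 1.221 0.901 3.914
endloop
endfacet
facet normal 0.199 0.832 -0.518
outer loop
vertex -0.663 4.344 0.412
vertex -1.418 4.47 0.325
vertex -1.047 4.761 0.934
endloop
endfacet
facet normal 0.747 -0.129 0.652
outer loop
vertex -0.663 4.344 0.412
vertex -1.047 4.761 0.934
vertex -1.842 2.69 1.435
endloop
endfacet
facet normal 0.199 0.832 -0.518
outer loop
vertex -1.047 4.761 0.934
vertex -1.418 4.47 0.325
vertex -1.801 4.887 0.847
endloop
endfacet
facet normal -0.068 0.259 0.963
outer loop
vertex -1.047 4.761 0.934
vertex -1.801 4.887 0.847
vertex -1.842 2.69 1.435
endloop
endfacet
facet normal 0.198 0.832 -0.519
outer loop
vertex -1.801 4.887 0.847
vertex -1.418 4.47 0.325
vertex -2.173 4.596 0.239
endloop
endfacet
facet normal -0.873 0.141 0.467
outer loop
vertex -1.801 4.887 0.847
vertex -2.173 4.596 0.239
vertex -1.842 2.69 1.435
endloop
endfacet
facet normal 0.198 0.832 -0.519
outer loop
vertex -2.173 4.596 0.239
vertex -1.418 4.47 0.325
vertex -1.789 4.179 -0.283
endloop
endfacet
facet normal -0.865 -0.366 -0.344
outer loop
vertex -2.173 4.596 0.239
vertex -1.789 4.179 -0.283
vertex -1.842 2.69 1.435
endloop
endfacet
facet normal 0.197 0.832 -0.519
outer loop
vertex -1.789 4.179 -0.283
vertex -1.418 4.47 0.325
vertex -1.034 4.054 -0.196
endloop
endfacet
facet normal -0.049 -0.754 -0.655
outer loop
vertex -1.789 4.179 -0.283
vertex -1.034 4.054 -0.196
vertex -1.842 2.69 1.435
endloop
endfacet
facet normal 0.199 0.832 -0.518
outer loop
vertex -1.034 4.054 -0.196
vertex -1.418 4.47 0.325
vertex -0.663 4.344 0.412
endloop
endfacet
facet normal 0.755 -0.636 -0.158
outer loop
vertex -1.034 4.054 -0.196
vertex -0.663 4.344 0.412
vertex -1.842 2.69 1.435
endloop
endfacet

endsolid


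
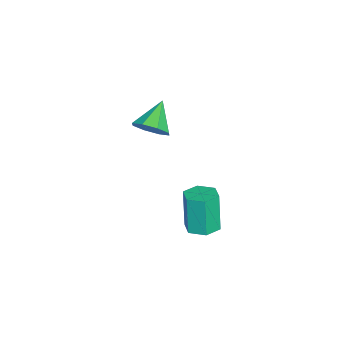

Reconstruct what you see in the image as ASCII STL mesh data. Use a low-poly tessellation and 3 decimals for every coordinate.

solid 
facet normal 0.776 -0.172 -0.607
outer loop
vertex -1.117 -1.527 -1.98
vertex -1.738 -1.996 -2.64
vertex -1.42 -1.036 -2.506
endloop
endfacet
facet normal 0.084 0.752 0.654
outer loop
vertex -1.117 -1.527 -1.98
vertex -1.42 -1.036 -2.506
vertex -3.142 -1.684 -1.54
endloop
endfacet
facet normal 0.776 -0.172 -0.607
outer loop
vertex -1.42 -1.036 -2.506
vertex -1.738 -1.996 -2.64
vertex -1.909 -1.108 -3.111
endloop
endfacet
facet normal -0.289 0.950 0.121
outer loop
vertex -1.42 -1.036 -2.506
vertex -1.909 -1.108 -3.111
vertex -3.142 -1.684 -1.54
endloop
endfacet
facet normal 0.775 -0.173 -0.607
outer loop
vertex -1.909 -1.108 -3.111
vertex -1.738 -1.996 -2.64
vertex -2.298 -1.7 -3.439
endloop
endfacet
facet normal -0.702 0.637 -0.317
outer loop
vertex -1.909 -1.108 -3.111
vertex -2.298 -1.7 -3.439
vertex -3.142 -1.684 -1.54
endloop
endfacet
facet normal 0.775 -0.173 -0.607
outer loop
vertex -2.298 -1.7 -3.439
vertex -1.738 -1.996 -2.64
vertex -2.359 -2.465 -3.299
endloop
endfacet
facet normal -0.914 -0.001 -0.406
outer loop
vertex -2.298 -1.7 -3.439
vertex -2.359 -2.465 -3.299
vertex -3.142 -1.684 -1.54
endloop
endfacet
facet normal 0.775 -0.173 -0.608
outer loop
vertex -2.359 -2.465 -3.299
vertex -1.738 -1.996 -2.64
vertex -2.056 -2.956 -2.773
endloop
endfacet
facet normal -0.800 -0.593 -0.093
outer loop
vertex -2.359 -2.465 -3.299
vertex -2.056 -2.956 -2.773
vertex -3.142 -1.684 -1.54
endloop
endfacet
facet normal 0.775 -0.173 -0.607
outer loop
vertex -2.056 -2.956 -2.773
vertex -1.738 -1.996 -2.64
vertex -1.567 -2.885 -2.169
endloop
endfacet
facet normal -0.427 -0.790 0.439
outer loop
vertex -2.056 -2.956 -2.773
vertex -1.567 -2.885 -2.169
vertex -3.142 -1.684 -1.54
endloop
endfacet
facet normal 0.776 -0.172 -0.607
outer loop
vertex -1.567 -2.885 -2.169
vertex -1.738 -1.996 -2.64
vertex -1.178 -2.293 -1.84
endloop
endfacet
facet normal -0.014 -0.479 0.878
outer loop
vertex -1.567 -2.885 -2.169
vertex -1.178 -2.293 -1.84
vertex -3.142 -1.684 -1.54
endloop
endfacet
facet normal 0.776 -0.173 -0.607
outer loop
vertex -1.178 -2.293 -1.84
vertex -1.738 -1.996 -2.64
vertex -1.117 -1.527 -1.98
endloop
endfacet
facet normal 0.198 0.161 0.967
outer loop
vertex -1.178 -2.293 -1.84
vertex -1.117 -1.527 -1.98
vertex -3.142 -1.684 -1.54
endloop
endfacet
facet normal 0.184 0.072 -0.980
outer loop
vertex 4.805 1.937 -4.137
vertex 4.015 1.616 -4.309
vertex 4.127 2.475 -4.225
endloop
endfacet
facet normal 0.599 0.783 0.170
outer loop
vertex 4.805 1.937 -4.137
vertex 4.127 2.475 -4.225
vertex 4.415 1.785 -2.059
endloop
endfacet
facet normal 0.598 0.783 0.170
outer loop
vertex 4.415 1.785 -2.059
vertex 4.127 2.475 -4.225
vertex 3.736 2.323 -2.147
endloop
endfacet
facet normal -0.184 -0.072 0.980
outer loop
vertex 4.415 1.785 -2.059
vertex 3.736 2.323 -2.147
vertex 3.625 1.464 -2.231
endloop
endfacet
facet normal 0.184 0.072 -0.980
outer loop
vertex 4.127 2.475 -4.225
vertex 4.015 1.616 -4.309
vertex 3.337 2.154 -4.397
endloop
endfacet
facet normal -0.376 0.927 -0.003
outer loop
vertex 4.127 2.475 -4.225
vertex 3.337 2.154 -4.397
vertex 3.736 2.323 -2.147
endloop
endfacet
facet normal -0.376 0.927 -0.003
outer loop
vertex 3.736 2.323 -2.147
vertex 3.337 2.154 -4.397
vertex 2.946 2.002 -2.319
endloop
endfacet
facet normal -0.184 -0.072 0.980
outer loop
vertex 3.736 2.323 -2.147
vertex 2.946 2.002 -2.319
vertex 3.625 1.464 -2.231
endloop
endfacet
facet normal 0.184 0.072 -0.980
outer loop
vertex 3.337 2.154 -4.397
vertex 4.015 1.616 -4.309
vertex 3.225 1.295 -4.481
endloop
endfacet
facet normal -0.974 0.144 -0.173
outer loop
vertex 3.337 2.154 -4.397
vertex 3.225 1.295 -4.481
vertex 2.946 2.002 -2.319
endloop
endfacet
facet normal -0.975 0.143 -0.172
outer loop
vertex 2.946 2.002 -2.319
vertex 3.225 1.295 -4.481
vertex 2.835 1.143 -2.403
endloop
endfacet
facet normal -0.184 -0.072 0.980
outer loop
vertex 2.946 2.002 -2.319
vertex 2.835 1.143 -2.403
vertex 3.625 1.464 -2.231
endloop
endfacet
facet normal 0.184 0.072 -0.980
outer loop
vertex 3.225 1.295 -4.481
vertex 4.015 1.616 -4.309
vertex 3.904 0.757 -4.393
endloop
endfacet
facet normal -0.598 -0.783 -0.170
outer loop
vertex 3.225 1.295 -4.481
vertex 3.904 0.757 -4.393
vertex 2.835 1.143 -2.403
endloop
endfacet
facet normal -0.599 -0.783 -0.170
outer loop
vertex 2.835 1.143 -2.403
vertex 3.904 0.757 -4.393
vertex 3.513 0.605 -2.315
endloop
endfacet
facet normal -0.184 -0.072 0.980
outer loop
vertex 2.835 1.143 -2.403
vertex 3.513 0.605 -2.315
vertex 3.625 1.464 -2.231
endloop
endfacet
facet normal 0.184 0.072 -0.980
outer loop
vertex 3.904 0.757 -4.393
vertex 4.015 1.616 -4.309
vertex 4.694 1.078 -4.221
endloop
endfacet
facet normal 0.376 -0.927 0.003
outer loop
vertex 3.904 0.757 -4.393
vertex 4.694 1.078 -4.221
vertex 3.513 0.605 -2.315
endloop
endfacet
facet normal 0.376 -0.927 0.003
outer loop
vertex 3.513 0.605 -2.315
vertex 4.694 1.078 -4.221
vertex 4.303 0.926 -2.143
endloop
endfacet
facet normal -0.184 -0.072 0.980
outer loop
vertex 3.513 0.605 -2.315
vertex 4.303 0.926 -2.143
vertex 3.625 1.464 -2.231
endloop
endfacet
facet normal 0.184 0.072 -0.980
outer loop
vertex 4.694 1.078 -4.221
vertex 4.015 1.616 -4.309
vertex 4.805 1.937 -4.137
endloop
endfacet
facet normal 0.975 -0.143 0.173
outer loop
vertex 4.694 1.078 -4.221
vertex 4.805 1.937 -4.137
vertex 4.303 0.926 -2.143
endloop
endfacet
facet normal 0.974 -0.144 0.172
outer loop
vertex 4.303 0.926 -2.143
vertex 4.805 1.937 -4.137
vertex 4.415 1.785 -2.059
endloop
endfacet
facet normal -0.184 -0.072 0.980
outer loop
vertex 4.303 0.926 -2.143
vertex 4.415 1.785 -2.059
vertex 3.625 1.464 -2.231
endloop
endfacet

endsolid


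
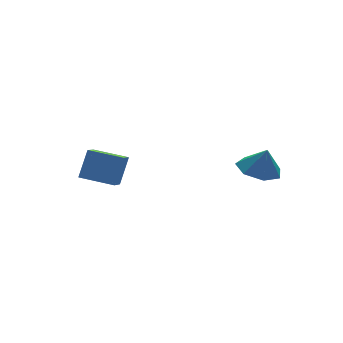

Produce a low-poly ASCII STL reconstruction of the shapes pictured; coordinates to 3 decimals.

solid 
facet normal -0.228 0.158 -0.961
outer loop
vertex 2.554 -2.604 -1.425
vertex 1.793 -3.368 -1.37
vertex 1.7 -2.31 -1.174
endloop
endfacet
facet normal 0.412 0.653 0.636
outer loop
vertex 2.554 -2.604 -1.425
vertex 1.7 -2.31 -1.174
vertex 2.087 -3.572 -0.13
endloop
endfacet
facet normal -0.228 0.158 -0.961
outer loop
vertex 1.7 -2.31 -1.174
vertex 1.793 -3.368 -1.37
vertex 0.916 -2.814 -1.071
endloop
endfacet
facet normal -0.261 0.566 0.782
outer loop
vertex 1.7 -2.31 -1.174
vertex 0.916 -2.814 -1.071
vertex 2.087 -3.572 -0.13
endloop
endfacet
facet normal -0.228 0.158 -0.961
outer loop
vertex 0.916 -2.814 -1.071
vertex 1.793 -3.368 -1.37
vertex 0.793 -3.735 -1.193
endloop
endfacet
facet normal -0.633 -0.018 0.774
outer loop
vertex 0.916 -2.814 -1.071
vertex 0.793 -3.735 -1.193
vertex 2.087 -3.572 -0.13
endloop
endfacet
facet normal -0.228 0.157 -0.961
outer loop
vertex 0.793 -3.735 -1.193
vertex 1.793 -3.368 -1.37
vertex 1.423 -4.38 -1.448
endloop
endfacet
facet normal -0.425 -0.660 0.619
outer loop
vertex 0.793 -3.735 -1.193
vertex 1.423 -4.38 -1.448
vertex 2.087 -3.572 -0.13
endloop
endfacet
facet normal -0.227 0.157 -0.961
outer loop
vertex 1.423 -4.38 -1.448
vertex 1.793 -3.368 -1.37
vertex 2.332 -4.263 -1.644
endloop
endfacet
facet normal 0.206 -0.877 0.434
outer loop
vertex 1.423 -4.38 -1.448
vertex 2.332 -4.263 -1.644
vertex 2.087 -3.572 -0.13
endloop
endfacet
facet normal -0.228 0.157 -0.961
outer loop
vertex 2.332 -4.263 -1.644
vertex 1.793 -3.368 -1.37
vertex 2.835 -3.473 -1.634
endloop
endfacet
facet normal 0.786 -0.505 0.358
outer loop
vertex 2.332 -4.263 -1.644
vertex 2.835 -3.473 -1.634
vertex 2.087 -3.572 -0.13
endloop
endfacet
facet normal -0.228 0.158 -0.961
outer loop
vertex 2.835 -3.473 -1.634
vertex 1.793 -3.368 -1.37
vertex 2.554 -2.604 -1.425
endloop
endfacet
facet normal 0.877 0.176 0.448
outer loop
vertex 2.835 -3.473 -1.634
vertex 2.554 -2.604 -1.425
vertex 2.087 -3.572 -0.13
endloop
endfacet
facet normal -0.440 -0.272 -0.856
outer loop
vertex -3.311 0.587 -3.058
vertex -4.522 1.752 -2.805
vertex -2.573 1.499 -3.727
endloop
endfacet
facet normal 0.713 -0.686 -0.149
outer loop
vertex -1.878 1.928 -2.375
vertex -3.311 0.587 -3.058
vertex -2.573 1.499 -3.727
endloop
endfacet
facet normal -0.440 -0.272 -0.856
outer loop
vertex -2.573 1.499 -3.727
vertex -4.522 1.752 -2.805
vertex -3.785 2.664 -3.474
endloop
endfacet
facet normal 0.546 0.676 -0.495
outer loop
vertex -3.785 2.664 -3.474
vertex -1.878 1.928 -2.375
vertex -2.573 1.499 -3.727
endloop
endfacet
facet normal -0.546 -0.675 0.495
outer loop
vertex -3.311 0.587 -3.058
vertex -3.827 2.181 -1.453
vertex -4.522 1.752 -2.805
endloop
endfacet
facet normal 0.713 -0.685 -0.149
outer loop
vertex -2.615 1.016 -1.706
vertex -3.311 0.587 -3.058
vertex -1.878 1.928 -2.375
endloop
endfacet
facet normal -0.546 -0.676 0.495
outer loop
vertex -2.615 1.016 -1.706
vertex -3.827 2.181 -1.453
vertex -3.311 0.587 -3.058
endloop
endfacet
facet normal -0.713 0.685 0.149
outer loop
vertex -4.522 1.752 -2.805
vertex -3.827 2.181 -1.453
vertex -3.785 2.664 -3.474
endloop
endfacet
facet normal 0.546 0.675 -0.495
outer loop
vertex -3.089 3.093 -2.122
vertex -1.878 1.928 -2.375
vertex -3.785 2.664 -3.474
endloop
endfacet
facet normal -0.712 0.686 0.149
outer loop
vertex -3.785 2.664 -3.474
vertex -3.827 2.181 -1.453
vertex -3.089 3.093 -2.122
endloop
endfacet
facet normal 0.440 0.272 0.856
outer loop
vertex -3.089 3.093 -2.122
vertex -2.615 1.016 -1.706
vertex -1.878 1.928 -2.375
endloop
endfacet
facet normal 0.440 0.272 0.856
outer loop
vertex -3.827 2.181 -1.453
vertex -2.615 1.016 -1.706
vertex -3.089 3.093 -2.122
endloop
endfacet

endsolid


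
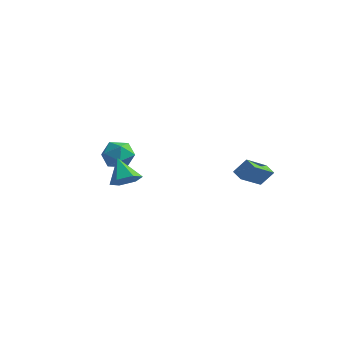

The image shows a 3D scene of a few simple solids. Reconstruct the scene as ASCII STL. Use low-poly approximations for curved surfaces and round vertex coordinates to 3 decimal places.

solid 
facet normal 0.603 -0.203 -0.771
outer loop
vertex 0.736 -2.909 3.31
vertex 0.146 -3.644 3.042
vertex -0.003 -2.742 2.688
endloop
endfacet
facet normal -0.020 0.959 0.282
outer loop
vertex 0.736 -2.909 3.31
vertex -0.003 -2.742 2.688
vertex -0.946 -3.276 4.438
endloop
endfacet
facet normal 0.603 -0.203 -0.771
outer loop
vertex -0.003 -2.742 2.688
vertex 0.146 -3.644 3.042
vertex -0.593 -3.477 2.42
endloop
endfacet
facet normal -0.730 0.656 -0.193
outer loop
vertex -0.003 -2.742 2.688
vertex -0.593 -3.477 2.42
vertex -0.946 -3.276 4.438
endloop
endfacet
facet normal 0.603 -0.204 -0.771
outer loop
vertex -0.593 -3.477 2.42
vertex 0.146 -3.644 3.042
vertex -0.445 -4.379 2.774
endloop
endfacet
facet normal -0.965 -0.216 -0.147
outer loop
vertex -0.593 -3.477 2.42
vertex -0.445 -4.379 2.774
vertex -0.946 -3.276 4.438
endloop
endfacet
facet normal 0.603 -0.203 -0.772
outer loop
vertex -0.445 -4.379 2.774
vertex 0.146 -3.644 3.042
vertex 0.294 -4.546 3.395
endloop
endfacet
facet normal -0.492 -0.787 0.373
outer loop
vertex -0.445 -4.379 2.774
vertex 0.294 -4.546 3.395
vertex -0.946 -3.276 4.438
endloop
endfacet
facet normal 0.603 -0.203 -0.772
outer loop
vertex 0.294 -4.546 3.395
vertex 0.146 -3.644 3.042
vertex 0.885 -3.811 3.663
endloop
endfacet
facet normal 0.217 -0.484 0.848
outer loop
vertex 0.294 -4.546 3.395
vertex 0.885 -3.811 3.663
vertex -0.946 -3.276 4.438
endloop
endfacet
facet normal 0.603 -0.202 -0.772
outer loop
vertex 0.885 -3.811 3.663
vertex 0.146 -3.644 3.042
vertex 0.736 -2.909 3.31
endloop
endfacet
facet normal 0.453 0.389 0.802
outer loop
vertex 0.885 -3.811 3.663
vertex 0.736 -2.909 3.31
vertex -0.946 -3.276 4.438
endloop
endfacet
facet normal -0.450 -0.429 -0.783
outer loop
vertex 2.399 2.893 2.536
vertex 2.38 4.687 1.565
vertex 3.158 2.717 2.196
endloop
endfacet
facet normal 0.009 -0.879 0.476
outer loop
vertex 3.72 3.253 3.175
vertex 2.399 2.893 2.536
vertex 3.158 2.717 2.196
endloop
endfacet
facet normal -0.450 -0.429 -0.783
outer loop
vertex 3.158 2.717 2.196
vertex 2.38 4.687 1.565
vertex 3.139 4.511 1.225
endloop
endfacet
facet normal 0.893 -0.207 -0.399
outer loop
vertex 3.139 4.511 1.225
vertex 3.72 3.253 3.175
vertex 3.158 2.717 2.196
endloop
endfacet
facet normal -0.893 0.207 0.399
outer loop
vertex 2.399 2.893 2.536
vertex 2.942 5.223 2.544
vertex 2.38 4.687 1.565
endloop
endfacet
facet normal 0.009 -0.879 0.476
outer loop
vertex 2.961 3.429 3.515
vertex 2.399 2.893 2.536
vertex 3.72 3.253 3.175
endloop
endfacet
facet normal -0.893 0.207 0.399
outer loop
vertex 2.961 3.429 3.515
vertex 2.942 5.223 2.544
vertex 2.399 2.893 2.536
endloop
endfacet
facet normal -0.009 0.879 -0.476
outer loop
vertex 2.38 4.687 1.565
vertex 2.942 5.223 2.544
vertex 3.139 4.511 1.225
endloop
endfacet
facet normal 0.893 -0.207 -0.399
outer loop
vertex 3.701 5.047 2.204
vertex 3.72 3.253 3.175
vertex 3.139 4.511 1.225
endloop
endfacet
facet normal -0.009 0.879 -0.476
outer loop
vertex 3.139 4.511 1.225
vertex 2.942 5.223 2.544
vertex 3.701 5.047 2.204
endloop
endfacet
facet normal 0.450 0.429 0.783
outer loop
vertex 3.701 5.047 2.204
vertex 2.961 3.429 3.515
vertex 3.72 3.253 3.175
endloop
endfacet
facet normal 0.450 0.429 0.783
outer loop
vertex 2.942 5.223 2.544
vertex 2.961 3.429 3.515
vertex 3.701 5.047 2.204
endloop
endfacet
facet normal -0.234 0.948 0.217
outer loop
vertex -2.156 -0.903 3.654
vertex -3.12 -1.248 4.12
vertex -2.191 -1.162 4.748
endloop
endfacet
facet normal 0.474 0.854 0.217
outer loop
vertex -2.156 -0.903 3.654
vertex -2.191 -1.162 4.748
vertex -1.316 -1.488 4.121
endloop
endfacet
facet normal 0.664 0.613 -0.427
outer loop
vertex -2.156 -0.903 3.654
vertex -1.316 -1.488 4.121
vertex -1.704 -1.775 3.105
endloop
endfacet
facet normal 0.075 0.559 -0.826
outer loop
vertex -2.156 -0.903 3.654
vertex -1.704 -1.775 3.105
vertex -2.819 -1.626 3.104
endloop
endfacet
facet normal -0.481 0.766 -0.427
outer loop
vertex -2.156 -0.903 3.654
vertex -2.819 -1.626 3.104
vertex -3.12 -1.248 4.12
endloop
endfacet
facet normal 0.628 0.348 0.696
outer loop
vertex -1.316 -1.488 4.121
vertex -2.191 -1.162 4.748
vertex -1.761 -2.194 4.876
endloop
endfacet
facet normal -0.516 0.500 0.695
outer loop
vertex -2.191 -1.162 4.748
vertex -3.12 -1.248 4.12
vertex -2.876 -2.045 4.875
endloop
endfacet
facet normal -0.915 0.205 -0.347
outer loop
vertex -3.12 -1.248 4.12
vertex -2.819 -1.626 3.104
vertex -3.264 -2.332 3.859
endloop
endfacet
facet normal -0.016 -0.130 -0.991
outer loop
vertex -2.819 -1.626 3.104
vertex -1.704 -1.775 3.105
vertex -2.389 -2.658 3.232
endloop
endfacet
facet normal 0.937 -0.041 -0.346
outer loop
vertex -1.704 -1.775 3.105
vertex -1.316 -1.488 4.121
vertex -1.46 -2.572 3.86
endloop
endfacet
facet normal -0.075 -0.559 0.826
outer loop
vertex -2.424 -2.917 4.326
vertex -1.761 -2.194 4.876
vertex -2.876 -2.045 4.875
endloop
endfacet
facet normal -0.664 -0.613 0.427
outer loop
vertex -2.424 -2.917 4.326
vertex -2.876 -2.045 4.875
vertex -3.264 -2.332 3.859
endloop
endfacet
facet normal -0.474 -0.854 -0.217
outer loop
vertex -2.424 -2.917 4.326
vertex -3.264 -2.332 3.859
vertex -2.389 -2.658 3.232
endloop
endfacet
facet normal 0.234 -0.948 -0.217
outer loop
vertex -2.424 -2.917 4.326
vertex -2.389 -2.658 3.232
vertex -1.46 -2.572 3.86
endloop
endfacet
facet normal 0.481 -0.766 0.427
outer loop
vertex -2.424 -2.917 4.326
vertex -1.46 -2.572 3.86
vertex -1.761 -2.194 4.876
endloop
endfacet
facet normal 0.016 0.130 0.991
outer loop
vertex -2.876 -2.045 4.875
vertex -1.761 -2.194 4.876
vertex -2.191 -1.162 4.748
endloop
endfacet
facet normal -0.937 0.041 0.346
outer loop
vertex -3.264 -2.332 3.859
vertex -2.876 -2.045 4.875
vertex -3.12 -1.248 4.12
endloop
endfacet
facet normal -0.628 -0.348 -0.696
outer loop
vertex -2.389 -2.658 3.232
vertex -3.264 -2.332 3.859
vertex -2.819 -1.626 3.104
endloop
endfacet
facet normal 0.516 -0.500 -0.695
outer loop
vertex -1.46 -2.572 3.86
vertex -2.389 -2.658 3.232
vertex -1.704 -1.775 3.105
endloop
endfacet
facet normal 0.915 -0.205 0.347
outer loop
vertex -1.761 -2.194 4.876
vertex -1.46 -2.572 3.86
vertex -1.316 -1.488 4.121
endloop
endfacet

endsolid


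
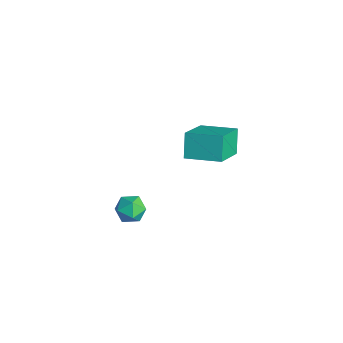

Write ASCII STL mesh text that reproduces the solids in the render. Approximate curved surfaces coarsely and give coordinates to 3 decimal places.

solid 
facet normal -0.521 0.644 -0.560
outer loop
vertex -0.714 2.613 -2.717
vertex 0.41 3.749 -2.456
vertex -0.104 2.238 -3.717
endloop
endfacet
facet normal -0.694 -0.701 -0.161
outer loop
vertex 0.97 0.911 -2.564
vertex -0.714 2.613 -2.717
vertex -0.104 2.238 -3.717
endloop
endfacet
facet normal -0.521 0.644 -0.560
outer loop
vertex -0.104 2.238 -3.717
vertex 0.41 3.749 -2.456
vertex 1.021 3.375 -3.456
endloop
endfacet
facet normal 0.496 -0.305 -0.813
outer loop
vertex 1.021 3.375 -3.456
vertex 0.97 0.911 -2.564
vertex -0.104 2.238 -3.717
endloop
endfacet
facet normal -0.496 0.304 0.813
outer loop
vertex -0.714 2.613 -2.717
vertex 1.484 2.422 -1.303
vertex 0.41 3.749 -2.456
endloop
endfacet
facet normal -0.694 -0.701 -0.162
outer loop
vertex 0.359 1.285 -1.564
vertex -0.714 2.613 -2.717
vertex 0.97 0.911 -2.564
endloop
endfacet
facet normal -0.496 0.305 0.813
outer loop
vertex 0.359 1.285 -1.564
vertex 1.484 2.422 -1.303
vertex -0.714 2.613 -2.717
endloop
endfacet
facet normal 0.694 0.702 0.161
outer loop
vertex 0.41 3.749 -2.456
vertex 1.484 2.422 -1.303
vertex 1.021 3.375 -3.456
endloop
endfacet
facet normal 0.497 -0.305 -0.813
outer loop
vertex 2.094 2.047 -2.303
vertex 0.97 0.911 -2.564
vertex 1.021 3.375 -3.456
endloop
endfacet
facet normal 0.695 0.701 0.161
outer loop
vertex 1.021 3.375 -3.456
vertex 1.484 2.422 -1.303
vertex 2.094 2.047 -2.303
endloop
endfacet
facet normal 0.521 -0.644 0.560
outer loop
vertex 2.094 2.047 -2.303
vertex 0.359 1.285 -1.564
vertex 0.97 0.911 -2.564
endloop
endfacet
facet normal 0.521 -0.644 0.560
outer loop
vertex 1.484 2.422 -1.303
vertex 0.359 1.285 -1.564
vertex 2.094 2.047 -2.303
endloop
endfacet
facet normal -0.958 -0.273 0.088
outer loop
vertex 2.165 -2.247 -2.629
vertex 2.353 -2.924 -2.682
vertex 2.323 -2.615 -2.049
endloop
endfacet
facet normal -0.834 0.335 0.439
outer loop
vertex 2.165 -2.247 -2.629
vertex 2.323 -2.615 -2.049
vertex 2.552 -1.953 -2.119
endloop
endfacet
facet normal -0.582 0.813 -0.027
outer loop
vertex 2.165 -2.247 -2.629
vertex 2.552 -1.953 -2.119
vertex 2.724 -1.852 -2.795
endloop
endfacet
facet normal -0.552 0.500 -0.667
outer loop
vertex 2.165 -2.247 -2.629
vertex 2.724 -1.852 -2.795
vertex 2.601 -2.452 -3.143
endloop
endfacet
facet normal -0.784 -0.171 -0.597
outer loop
vertex 2.165 -2.247 -2.629
vertex 2.601 -2.452 -3.143
vertex 2.353 -2.924 -2.682
endloop
endfacet
facet normal -0.323 0.209 0.923
outer loop
vertex 2.552 -1.953 -2.119
vertex 2.323 -2.615 -2.049
vertex 2.979 -2.448 -1.857
endloop
endfacet
facet normal -0.526 -0.774 0.353
outer loop
vertex 2.323 -2.615 -2.049
vertex 2.353 -2.924 -2.682
vertex 2.856 -3.048 -2.205
endloop
endfacet
facet normal -0.243 -0.609 -0.755
outer loop
vertex 2.353 -2.924 -2.682
vertex 2.601 -2.452 -3.143
vertex 3.028 -2.947 -2.881
endloop
endfacet
facet normal 0.133 0.477 -0.869
outer loop
vertex 2.601 -2.452 -3.143
vertex 2.724 -1.852 -2.795
vertex 3.257 -2.285 -2.951
endloop
endfacet
facet normal 0.083 0.982 0.168
outer loop
vertex 2.724 -1.852 -2.795
vertex 2.552 -1.953 -2.119
vertex 3.227 -1.976 -2.318
endloop
endfacet
facet normal 0.552 -0.500 0.667
outer loop
vertex 3.415 -2.653 -2.371
vertex 2.979 -2.448 -1.857
vertex 2.856 -3.048 -2.205
endloop
endfacet
facet normal 0.582 -0.813 0.027
outer loop
vertex 3.415 -2.653 -2.371
vertex 2.856 -3.048 -2.205
vertex 3.028 -2.947 -2.881
endloop
endfacet
facet normal 0.834 -0.335 -0.439
outer loop
vertex 3.415 -2.653 -2.371
vertex 3.028 -2.947 -2.881
vertex 3.257 -2.285 -2.951
endloop
endfacet
facet normal 0.958 0.273 -0.088
outer loop
vertex 3.415 -2.653 -2.371
vertex 3.257 -2.285 -2.951
vertex 3.227 -1.976 -2.318
endloop
endfacet
facet normal 0.784 0.171 0.597
outer loop
vertex 3.415 -2.653 -2.371
vertex 3.227 -1.976 -2.318
vertex 2.979 -2.448 -1.857
endloop
endfacet
facet normal -0.133 -0.477 0.869
outer loop
vertex 2.856 -3.048 -2.205
vertex 2.979 -2.448 -1.857
vertex 2.323 -2.615 -2.049
endloop
endfacet
facet normal -0.083 -0.982 -0.168
outer loop
vertex 3.028 -2.947 -2.881
vertex 2.856 -3.048 -2.205
vertex 2.353 -2.924 -2.682
endloop
endfacet
facet normal 0.323 -0.209 -0.923
outer loop
vertex 3.257 -2.285 -2.951
vertex 3.028 -2.947 -2.881
vertex 2.601 -2.452 -3.143
endloop
endfacet
facet normal 0.526 0.774 -0.353
outer loop
vertex 3.227 -1.976 -2.318
vertex 3.257 -2.285 -2.951
vertex 2.724 -1.852 -2.795
endloop
endfacet
facet normal 0.243 0.609 0.755
outer loop
vertex 2.979 -2.448 -1.857
vertex 3.227 -1.976 -2.318
vertex 2.552 -1.953 -2.119
endloop
endfacet

endsolid


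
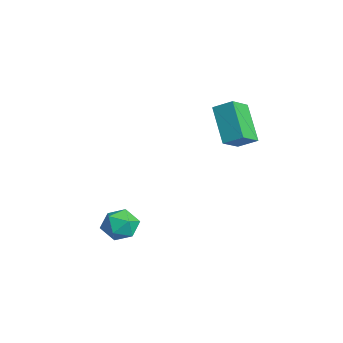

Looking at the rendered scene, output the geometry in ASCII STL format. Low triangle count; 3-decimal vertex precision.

solid 
facet normal -0.394 0.792 0.467
outer loop
vertex 2.92 -3.55 -2.499
vertex 3.357 -3.708 -1.862
vertex 3.639 -3.235 -2.426
endloop
endfacet
facet normal -0.369 0.898 -0.240
outer loop
vertex 2.92 -3.55 -2.499
vertex 3.639 -3.235 -2.426
vertex 3.401 -3.519 -3.123
endloop
endfacet
facet normal -0.743 0.377 -0.554
outer loop
vertex 2.92 -3.55 -2.499
vertex 3.401 -3.519 -3.123
vertex 2.972 -4.166 -2.988
endloop
endfacet
facet normal -0.998 -0.050 -0.043
outer loop
vertex 2.92 -3.55 -2.499
vertex 2.972 -4.166 -2.988
vertex 2.944 -4.283 -2.209
endloop
endfacet
facet normal -0.782 0.207 0.588
outer loop
vertex 2.92 -3.55 -2.499
vertex 2.944 -4.283 -2.209
vertex 3.357 -3.708 -1.862
endloop
endfacet
facet normal 0.311 0.838 -0.448
outer loop
vertex 3.401 -3.519 -3.123
vertex 3.639 -3.235 -2.426
vertex 4.136 -3.657 -2.871
endloop
endfacet
facet normal 0.271 0.666 0.695
outer loop
vertex 3.639 -3.235 -2.426
vertex 3.357 -3.708 -1.862
vertex 4.108 -3.774 -2.092
endloop
endfacet
facet normal -0.358 -0.280 0.891
outer loop
vertex 3.357 -3.708 -1.862
vertex 2.944 -4.283 -2.209
vertex 3.679 -4.421 -1.957
endloop
endfacet
facet normal -0.707 -0.695 -0.130
outer loop
vertex 2.944 -4.283 -2.209
vertex 2.972 -4.166 -2.988
vertex 3.441 -4.705 -2.654
endloop
endfacet
facet normal -0.293 -0.005 -0.956
outer loop
vertex 2.972 -4.166 -2.988
vertex 3.401 -3.519 -3.123
vertex 3.723 -4.232 -3.218
endloop
endfacet
facet normal 0.998 0.050 0.043
outer loop
vertex 4.16 -4.39 -2.581
vertex 4.136 -3.657 -2.871
vertex 4.108 -3.774 -2.092
endloop
endfacet
facet normal 0.743 -0.377 0.554
outer loop
vertex 4.16 -4.39 -2.581
vertex 4.108 -3.774 -2.092
vertex 3.679 -4.421 -1.957
endloop
endfacet
facet normal 0.369 -0.898 0.240
outer loop
vertex 4.16 -4.39 -2.581
vertex 3.679 -4.421 -1.957
vertex 3.441 -4.705 -2.654
endloop
endfacet
facet normal 0.394 -0.792 -0.467
outer loop
vertex 4.16 -4.39 -2.581
vertex 3.441 -4.705 -2.654
vertex 3.723 -4.232 -3.218
endloop
endfacet
facet normal 0.782 -0.207 -0.588
outer loop
vertex 4.16 -4.39 -2.581
vertex 3.723 -4.232 -3.218
vertex 4.136 -3.657 -2.871
endloop
endfacet
facet normal 0.707 0.695 0.130
outer loop
vertex 4.108 -3.774 -2.092
vertex 4.136 -3.657 -2.871
vertex 3.639 -3.235 -2.426
endloop
endfacet
facet normal 0.293 0.005 0.956
outer loop
vertex 3.679 -4.421 -1.957
vertex 4.108 -3.774 -2.092
vertex 3.357 -3.708 -1.862
endloop
endfacet
facet normal -0.311 -0.838 0.448
outer loop
vertex 3.441 -4.705 -2.654
vertex 3.679 -4.421 -1.957
vertex 2.944 -4.283 -2.209
endloop
endfacet
facet normal -0.271 -0.666 -0.695
outer loop
vertex 3.723 -4.232 -3.218
vertex 3.441 -4.705 -2.654
vertex 2.972 -4.166 -2.988
endloop
endfacet
facet normal 0.358 0.280 -0.891
outer loop
vertex 4.136 -3.657 -2.871
vertex 3.723 -4.232 -3.218
vertex 3.401 -3.519 -3.123
endloop
endfacet
facet normal -0.496 -0.720 -0.485
outer loop
vertex 1.878 0.042 2.258
vertex 1.281 0.826 1.704
vertex 3.133 0.066 0.94
endloop
endfacet
facet normal 0.528 -0.693 0.490
outer loop
vertex 3.579 0.714 1.376
vertex 1.878 0.042 2.258
vertex 3.133 0.066 0.94
endloop
endfacet
facet normal -0.496 -0.721 -0.485
outer loop
vertex 3.133 0.066 0.94
vertex 1.281 0.826 1.704
vertex 2.536 0.849 0.386
endloop
endfacet
facet normal 0.689 0.013 -0.724
outer loop
vertex 2.536 0.849 0.386
vertex 3.579 0.714 1.376
vertex 3.133 0.066 0.94
endloop
endfacet
facet normal -0.689 -0.013 0.724
outer loop
vertex 1.878 0.042 2.258
vertex 1.727 1.474 2.14
vertex 1.281 0.826 1.704
endloop
endfacet
facet normal 0.528 -0.693 0.491
outer loop
vertex 2.324 0.691 2.694
vertex 1.878 0.042 2.258
vertex 3.579 0.714 1.376
endloop
endfacet
facet normal -0.689 -0.013 0.724
outer loop
vertex 2.324 0.691 2.694
vertex 1.727 1.474 2.14
vertex 1.878 0.042 2.258
endloop
endfacet
facet normal -0.528 0.693 -0.491
outer loop
vertex 1.281 0.826 1.704
vertex 1.727 1.474 2.14
vertex 2.536 0.849 0.386
endloop
endfacet
facet normal 0.689 0.013 -0.724
outer loop
vertex 2.982 1.498 0.822
vertex 3.579 0.714 1.376
vertex 2.536 0.849 0.386
endloop
endfacet
facet normal -0.529 0.693 -0.491
outer loop
vertex 2.536 0.849 0.386
vertex 1.727 1.474 2.14
vertex 2.982 1.498 0.822
endloop
endfacet
facet normal 0.496 0.720 0.485
outer loop
vertex 2.982 1.498 0.822
vertex 2.324 0.691 2.694
vertex 3.579 0.714 1.376
endloop
endfacet
facet normal 0.495 0.721 0.485
outer loop
vertex 1.727 1.474 2.14
vertex 2.324 0.691 2.694
vertex 2.982 1.498 0.822
endloop
endfacet

endsolid
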